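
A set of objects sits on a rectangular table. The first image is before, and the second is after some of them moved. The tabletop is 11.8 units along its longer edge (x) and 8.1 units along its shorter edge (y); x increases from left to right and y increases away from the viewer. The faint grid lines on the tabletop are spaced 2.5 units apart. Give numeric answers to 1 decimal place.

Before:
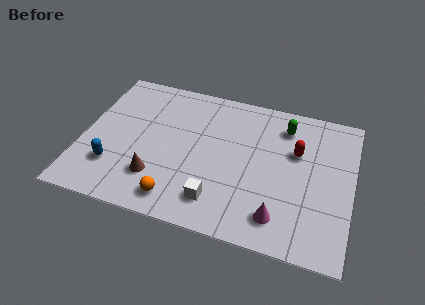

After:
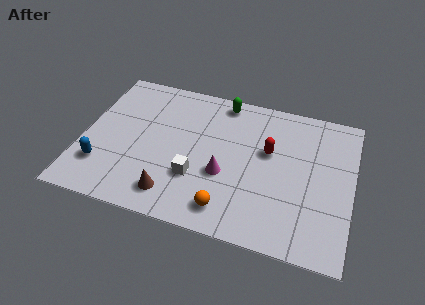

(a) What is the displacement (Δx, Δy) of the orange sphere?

(2.2, 0.1)

From the two frames, the orange sphere sits at roughly (4.4, 1.2) before and (6.6, 1.3) after.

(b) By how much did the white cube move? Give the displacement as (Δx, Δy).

(-1.0, 1.0)

The white cube was at about (6.1, 1.6) and moved to about (5.1, 2.6).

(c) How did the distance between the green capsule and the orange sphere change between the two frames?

-0.9

Before: roughly 6.8 units apart; after: 5.9. That's 0.9 units closer together.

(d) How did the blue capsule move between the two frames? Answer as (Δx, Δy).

(-0.5, -0.1)

The blue capsule started near (1.5, 2.2) and ended near (1.0, 2.1).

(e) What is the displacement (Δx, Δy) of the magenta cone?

(-2.5, 1.6)

The magenta cone was at about (8.8, 1.5) and moved to about (6.3, 3.1).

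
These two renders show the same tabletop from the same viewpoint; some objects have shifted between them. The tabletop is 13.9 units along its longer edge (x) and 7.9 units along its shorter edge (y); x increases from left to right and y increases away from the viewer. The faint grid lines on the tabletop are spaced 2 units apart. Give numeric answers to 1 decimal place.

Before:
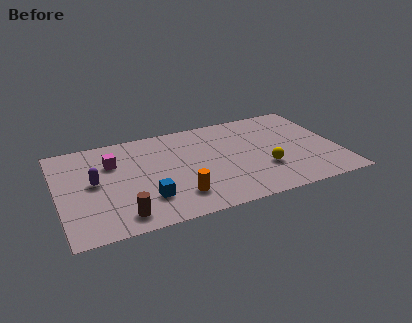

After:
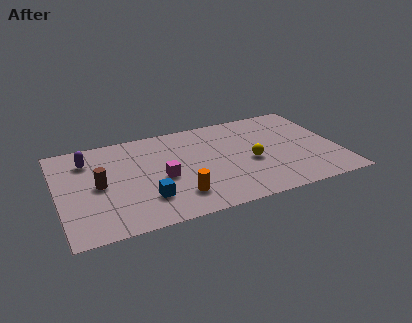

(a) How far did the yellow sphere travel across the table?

1.0

From (10.1, 2.6) to (9.5, 3.4), the yellow sphere covered √(0.6² + 0.8²) ≈ 1.0 units.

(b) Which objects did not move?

the blue cube and the orange cylinder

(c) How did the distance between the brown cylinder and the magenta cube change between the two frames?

-1.2

The distance was about 4.3 in the first image and 3.1 in the second, so they moved 1.2 units closer together.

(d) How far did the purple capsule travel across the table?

1.9

From (1.8, 4.2) to (1.6, 6.1), the purple capsule covered √(0.2² + 1.9²) ≈ 1.9 units.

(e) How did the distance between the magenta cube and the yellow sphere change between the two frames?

-3.5

The distance was about 7.9 in the first image and 4.4 in the second, so they moved 3.5 units closer together.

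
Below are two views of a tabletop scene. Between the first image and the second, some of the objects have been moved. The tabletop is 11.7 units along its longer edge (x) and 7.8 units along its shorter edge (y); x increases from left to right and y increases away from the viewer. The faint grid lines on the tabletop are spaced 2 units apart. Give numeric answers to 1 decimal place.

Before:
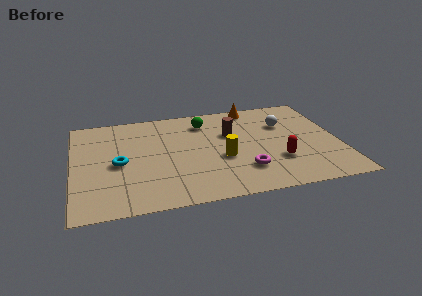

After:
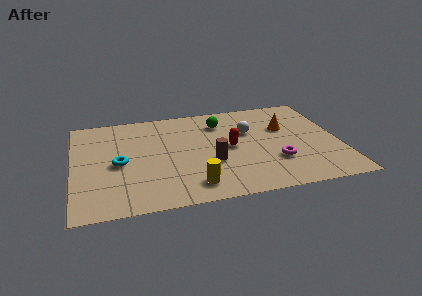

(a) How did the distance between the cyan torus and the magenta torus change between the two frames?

+1.3

The distance was about 5.6 in the first image and 6.9 in the second, so they moved 1.3 units further apart.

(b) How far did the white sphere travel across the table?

1.6

From (9.4, 5.3) to (7.8, 5.0), the white sphere covered √(1.6² + 0.3²) ≈ 1.6 units.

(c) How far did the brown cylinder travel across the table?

2.3

The brown cylinder was near (7.0, 5.0) before and (6.0, 2.9) after, so it travelled √(1.0² + 2.1²) ≈ 2.3 units.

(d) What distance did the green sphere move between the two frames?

0.7

From (5.9, 6.2) to (6.6, 6.0), the green sphere covered √(0.7² + 0.2²) ≈ 0.7 units.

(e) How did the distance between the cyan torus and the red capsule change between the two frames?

-2.1

They were about 7.0 units apart before and 4.9 after — 2.1 units closer together.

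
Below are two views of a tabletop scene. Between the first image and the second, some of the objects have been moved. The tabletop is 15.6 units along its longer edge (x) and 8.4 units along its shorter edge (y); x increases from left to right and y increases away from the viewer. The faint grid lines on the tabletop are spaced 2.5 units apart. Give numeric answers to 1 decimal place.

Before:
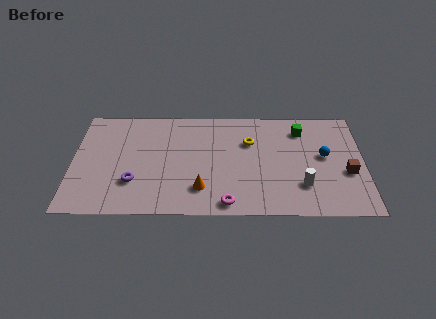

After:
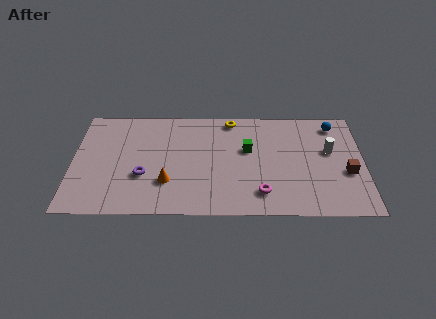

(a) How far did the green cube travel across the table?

3.3

From (12.3, 6.7) to (9.4, 5.1), the green cube covered √(2.9² + 1.6²) ≈ 3.3 units.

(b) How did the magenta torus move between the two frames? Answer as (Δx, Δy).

(1.8, 0.8)

The magenta torus started near (8.3, 0.9) and ended near (10.1, 1.7).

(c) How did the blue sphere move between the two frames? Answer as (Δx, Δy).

(0.6, 2.5)

The blue sphere was at about (13.5, 4.6) and moved to about (14.1, 7.1).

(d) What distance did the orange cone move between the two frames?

1.9

From (6.9, 2.0) to (5.1, 2.5), the orange cone covered √(1.8² + 0.5²) ≈ 1.9 units.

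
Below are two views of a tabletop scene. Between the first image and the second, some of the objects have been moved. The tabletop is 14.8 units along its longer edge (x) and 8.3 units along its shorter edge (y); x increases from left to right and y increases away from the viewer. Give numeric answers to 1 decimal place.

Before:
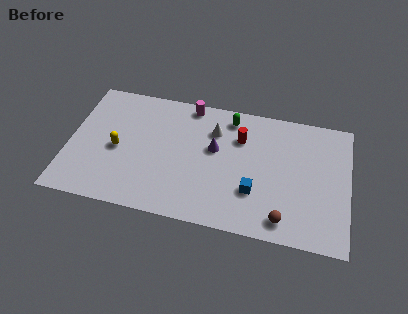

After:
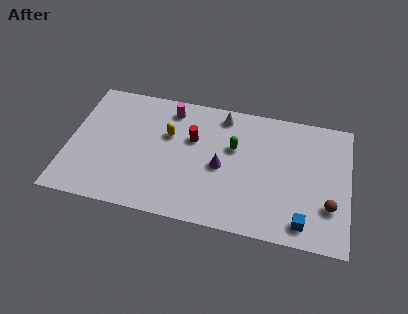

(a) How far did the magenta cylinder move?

1.1

From (6.2, 7.5) to (5.2, 7.0), the magenta cylinder covered √(1.0² + 0.5²) ≈ 1.1 units.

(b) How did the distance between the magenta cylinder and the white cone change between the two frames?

+0.8

They were about 2.0 units apart before and 2.8 after — 0.8 units further apart.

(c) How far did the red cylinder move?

2.6

The red cylinder moved from about (9.0, 5.9) to (6.5, 5.3), a distance of √(2.5² + 0.6²) ≈ 2.6.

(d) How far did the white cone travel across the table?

1.2

From (7.6, 6.1) to (8.0, 7.2), the white cone covered √(0.4² + 1.1²) ≈ 1.2 units.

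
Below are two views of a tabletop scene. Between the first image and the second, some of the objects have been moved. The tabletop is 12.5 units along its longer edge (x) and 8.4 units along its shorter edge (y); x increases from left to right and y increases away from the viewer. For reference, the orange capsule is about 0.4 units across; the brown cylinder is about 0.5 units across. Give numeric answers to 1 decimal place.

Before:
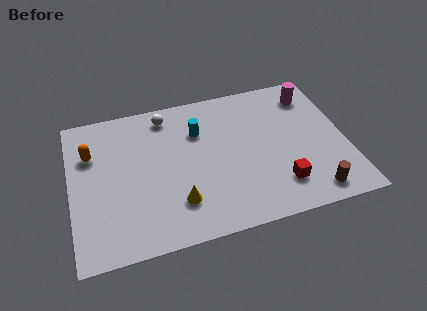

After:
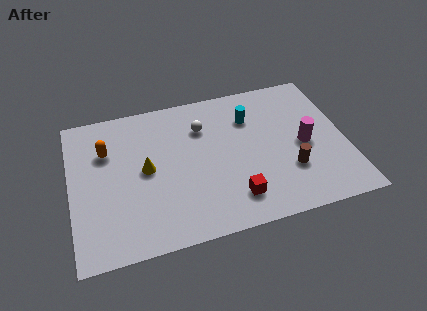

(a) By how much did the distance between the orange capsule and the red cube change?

-2.3

They were about 9.2 units apart before and 6.9 after — 2.3 units closer together.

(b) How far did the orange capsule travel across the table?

0.7

The orange capsule was near (1.0, 5.8) before and (1.7, 5.8) after, so it travelled √(0.7² + 0.0²) ≈ 0.7 units.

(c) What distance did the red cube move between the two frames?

2.1

From (9.3, 1.9) to (7.2, 1.7), the red cube covered √(2.1² + 0.2²) ≈ 2.1 units.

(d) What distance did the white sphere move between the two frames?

1.9

The white sphere moved from about (4.5, 7.2) to (6.1, 6.1), a distance of √(1.6² + 1.1²) ≈ 1.9.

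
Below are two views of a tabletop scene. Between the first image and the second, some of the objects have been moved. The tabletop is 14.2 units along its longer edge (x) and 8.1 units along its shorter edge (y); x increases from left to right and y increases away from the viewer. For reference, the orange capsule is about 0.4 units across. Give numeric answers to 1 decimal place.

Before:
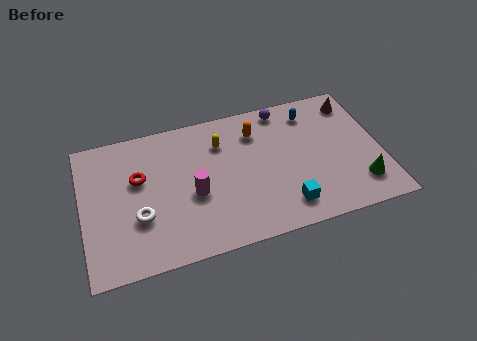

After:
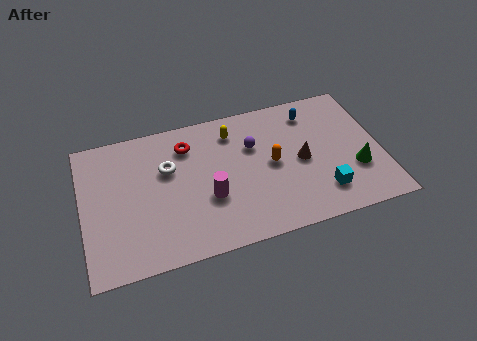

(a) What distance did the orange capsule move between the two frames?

2.2

From (8.4, 6.2) to (9.0, 4.1), the orange capsule covered √(0.6² + 2.1²) ≈ 2.2 units.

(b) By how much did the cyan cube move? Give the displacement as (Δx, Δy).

(1.8, 0.3)

From the two frames, the cyan cube sits at roughly (9.4, 1.5) before and (11.2, 1.8) after.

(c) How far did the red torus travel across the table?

2.7

The red torus moved from about (2.7, 5.0) to (5.1, 6.3), a distance of √(2.4² + 1.3²) ≈ 2.7.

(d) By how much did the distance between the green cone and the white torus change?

-1.3

They were about 10.4 units apart before and 9.1 after — 1.3 units closer together.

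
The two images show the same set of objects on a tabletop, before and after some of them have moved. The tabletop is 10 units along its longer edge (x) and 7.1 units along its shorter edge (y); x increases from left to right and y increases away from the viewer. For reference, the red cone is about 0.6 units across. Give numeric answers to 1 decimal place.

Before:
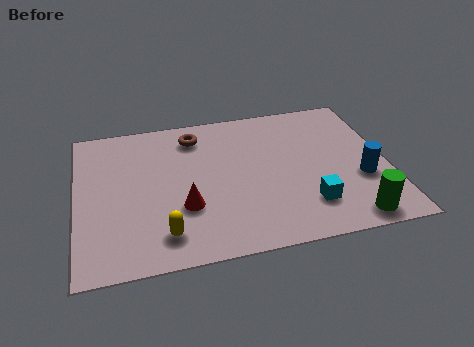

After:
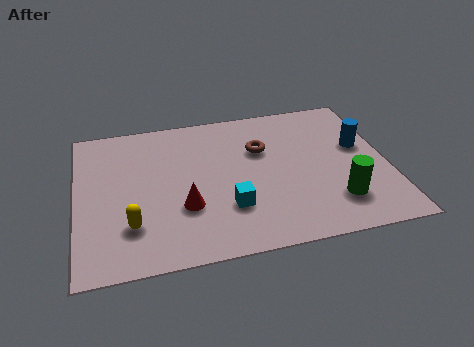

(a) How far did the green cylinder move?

1.0

The green cylinder moved from about (8.6, 0.8) to (8.2, 1.7), a distance of √(0.4² + 0.9²) ≈ 1.0.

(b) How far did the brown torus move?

2.4

The brown torus was near (3.9, 5.8) before and (6.0, 4.7) after, so it travelled √(2.1² + 1.1²) ≈ 2.4 units.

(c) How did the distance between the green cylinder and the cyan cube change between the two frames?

+1.8

The distance was about 1.6 in the first image and 3.4 in the second, so they moved 1.8 units further apart.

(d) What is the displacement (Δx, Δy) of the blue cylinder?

(0.1, 1.6)

From the two frames, the blue cylinder sits at roughly (9.1, 2.6) before and (9.2, 4.2) after.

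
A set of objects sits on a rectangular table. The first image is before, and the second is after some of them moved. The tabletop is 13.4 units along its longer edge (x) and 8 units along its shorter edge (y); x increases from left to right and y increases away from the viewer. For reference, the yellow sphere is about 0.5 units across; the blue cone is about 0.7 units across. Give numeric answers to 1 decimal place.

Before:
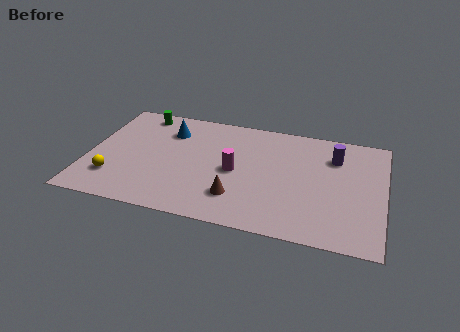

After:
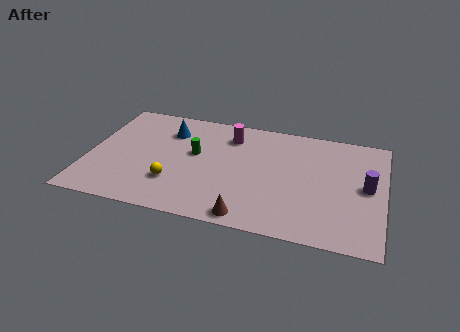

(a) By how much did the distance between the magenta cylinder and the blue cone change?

-1.1

The distance was about 3.9 in the first image and 2.8 in the second, so they moved 1.1 units closer together.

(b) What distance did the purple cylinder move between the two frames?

2.3

The purple cylinder moved from about (11.1, 5.9) to (12.6, 4.1), a distance of √(1.5² + 1.8²) ≈ 2.3.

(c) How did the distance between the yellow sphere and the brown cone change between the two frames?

-1.8

Before: roughly 5.6 units apart; after: 3.8. That's 1.8 units closer together.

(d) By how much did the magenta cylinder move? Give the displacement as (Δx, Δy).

(-0.4, 2.5)

The magenta cylinder was at about (6.7, 3.8) and moved to about (6.3, 6.3).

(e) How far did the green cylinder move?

3.6

From (2.1, 7.0) to (4.8, 4.6), the green cylinder covered √(2.7² + 2.4²) ≈ 3.6 units.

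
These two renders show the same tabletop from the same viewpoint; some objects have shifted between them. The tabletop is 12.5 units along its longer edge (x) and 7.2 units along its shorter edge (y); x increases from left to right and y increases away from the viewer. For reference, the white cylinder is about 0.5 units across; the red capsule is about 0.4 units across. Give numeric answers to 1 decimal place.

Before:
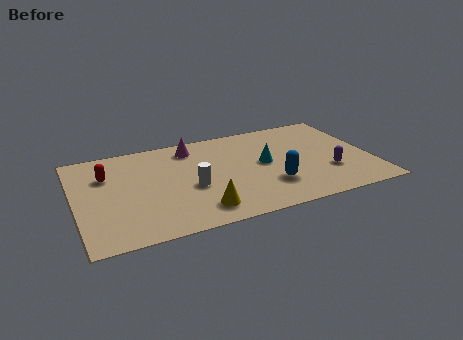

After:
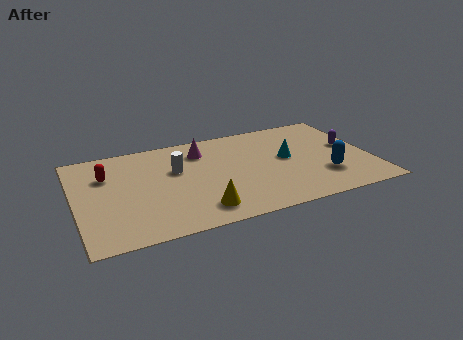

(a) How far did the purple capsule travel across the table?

2.0

From (10.6, 2.3) to (11.7, 4.0), the purple capsule covered √(1.1² + 1.7²) ≈ 2.0 units.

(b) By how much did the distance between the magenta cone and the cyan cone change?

+0.3

The distance was about 3.6 in the first image and 3.9 in the second, so they moved 0.3 units further apart.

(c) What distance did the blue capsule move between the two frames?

2.3

From (8.1, 2.1) to (10.4, 2.1), the blue capsule covered √(2.3² + 0.0²) ≈ 2.3 units.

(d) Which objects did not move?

the yellow cone and the red capsule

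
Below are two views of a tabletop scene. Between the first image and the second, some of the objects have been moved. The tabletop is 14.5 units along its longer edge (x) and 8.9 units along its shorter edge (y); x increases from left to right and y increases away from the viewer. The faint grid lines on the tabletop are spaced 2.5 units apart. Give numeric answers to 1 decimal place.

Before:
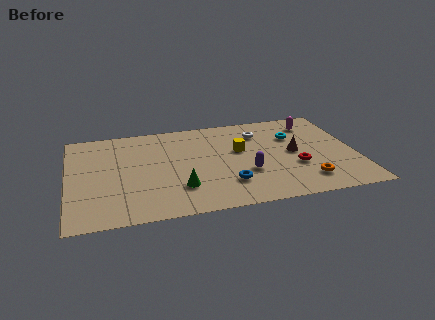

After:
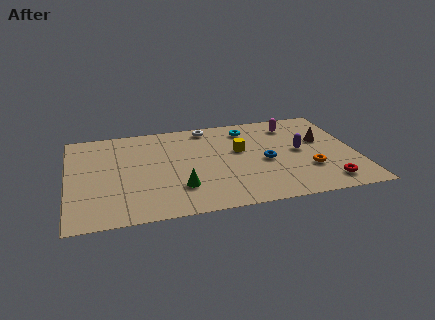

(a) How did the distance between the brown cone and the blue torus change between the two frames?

-0.8

They were about 4.1 units apart before and 3.3 after — 0.8 units closer together.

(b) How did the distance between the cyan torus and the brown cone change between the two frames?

+2.6

Before: roughly 1.6 units apart; after: 4.2. That's 2.6 units further apart.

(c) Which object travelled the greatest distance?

the purple capsule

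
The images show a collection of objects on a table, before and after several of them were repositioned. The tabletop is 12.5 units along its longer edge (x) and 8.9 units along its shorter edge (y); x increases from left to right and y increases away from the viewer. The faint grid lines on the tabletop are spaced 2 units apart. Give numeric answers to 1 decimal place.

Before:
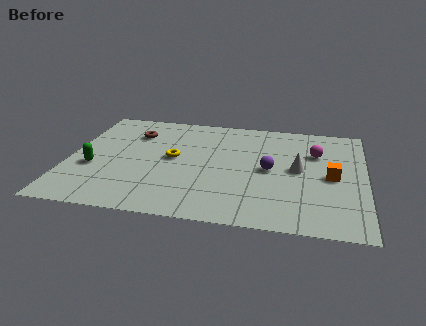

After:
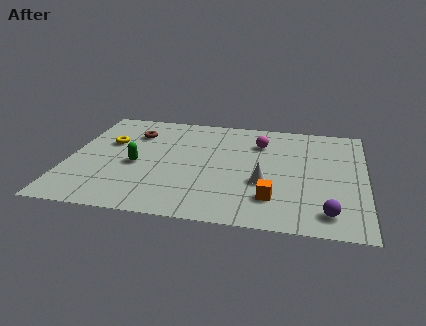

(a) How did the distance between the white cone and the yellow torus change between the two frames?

+1.8

The distance was about 5.3 in the first image and 7.1 in the second, so they moved 1.8 units further apart.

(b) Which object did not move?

the brown torus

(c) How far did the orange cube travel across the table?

3.2

The orange cube moved from about (11.1, 4.2) to (8.7, 2.1), a distance of √(2.4² + 2.1²) ≈ 3.2.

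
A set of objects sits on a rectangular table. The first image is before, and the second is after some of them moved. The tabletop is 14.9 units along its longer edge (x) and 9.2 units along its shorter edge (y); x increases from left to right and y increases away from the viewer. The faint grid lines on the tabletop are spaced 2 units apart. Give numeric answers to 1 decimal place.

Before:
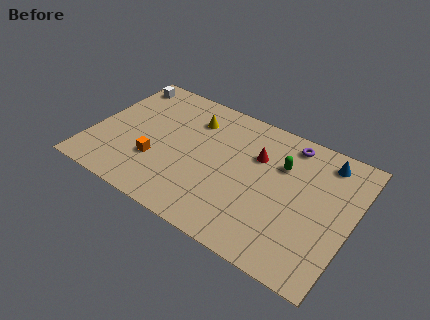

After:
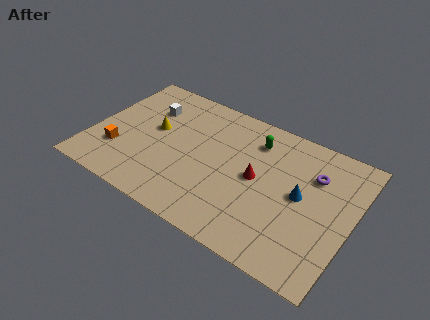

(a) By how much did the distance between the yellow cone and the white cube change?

-3.0

They were about 4.5 units apart before and 1.5 after — 3.0 units closer together.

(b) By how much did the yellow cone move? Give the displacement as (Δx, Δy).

(-2.0, -1.8)

The yellow cone started near (5.4, 7.0) and ended near (3.4, 5.2).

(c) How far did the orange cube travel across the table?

2.2

From (3.9, 3.0) to (1.7, 2.7), the orange cube covered √(2.2² + 0.3²) ≈ 2.2 units.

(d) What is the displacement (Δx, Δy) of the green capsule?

(-1.7, 0.9)

From the two frames, the green capsule sits at roughly (10.7, 6.3) before and (9.0, 7.2) after.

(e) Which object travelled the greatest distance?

the blue cone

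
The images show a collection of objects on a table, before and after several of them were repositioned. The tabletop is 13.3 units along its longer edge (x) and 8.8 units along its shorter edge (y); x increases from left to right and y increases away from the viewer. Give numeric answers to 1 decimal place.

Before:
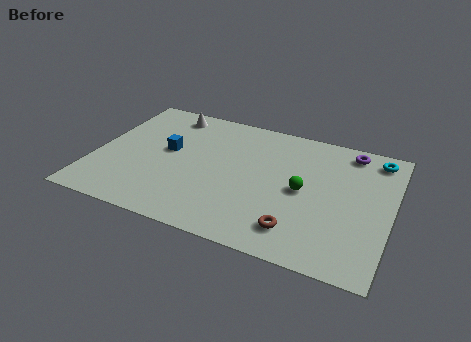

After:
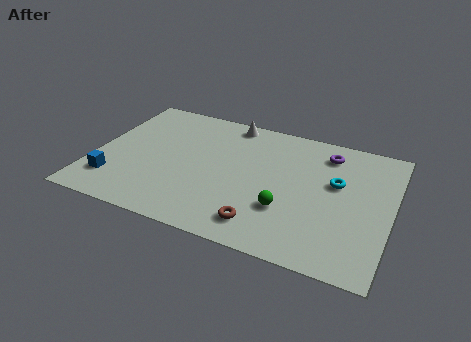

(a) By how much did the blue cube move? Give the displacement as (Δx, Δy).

(-2.1, -2.9)

From the two frames, the blue cube sits at roughly (3.2, 4.9) before and (1.1, 2.0) after.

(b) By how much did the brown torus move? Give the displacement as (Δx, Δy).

(-1.5, -0.2)

From the two frames, the brown torus sits at roughly (9.4, 1.7) before and (7.9, 1.5) after.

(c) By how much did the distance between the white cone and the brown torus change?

-2.0

The distance was about 8.8 in the first image and 6.8 in the second, so they moved 2.0 units closer together.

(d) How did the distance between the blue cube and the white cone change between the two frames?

+4.8

The distance was about 2.7 in the first image and 7.5 in the second, so they moved 4.8 units further apart.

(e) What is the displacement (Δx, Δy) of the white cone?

(2.8, 0.3)

The white cone started near (2.9, 7.6) and ended near (5.7, 7.9).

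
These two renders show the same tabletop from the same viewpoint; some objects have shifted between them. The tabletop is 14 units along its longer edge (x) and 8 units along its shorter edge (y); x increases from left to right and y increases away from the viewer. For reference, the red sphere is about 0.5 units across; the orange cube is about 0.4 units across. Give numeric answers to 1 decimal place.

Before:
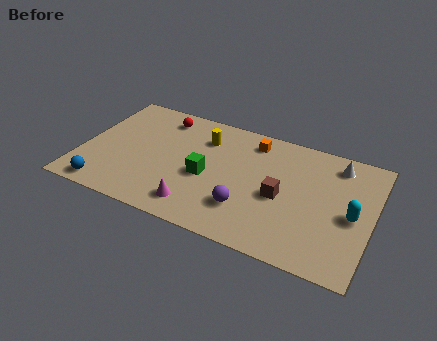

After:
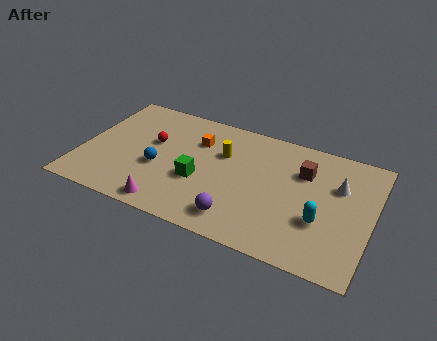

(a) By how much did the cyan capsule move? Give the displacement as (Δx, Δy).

(-1.4, -0.9)

The cyan capsule started near (13.1, 3.7) and ended near (11.7, 2.8).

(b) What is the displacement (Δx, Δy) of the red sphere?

(-0.2, -1.9)

From the two frames, the red sphere sits at roughly (3.5, 6.7) before and (3.3, 4.8) after.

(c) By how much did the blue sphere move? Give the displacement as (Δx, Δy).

(2.3, 2.3)

The blue sphere started near (1.5, 0.9) and ended near (3.8, 3.2).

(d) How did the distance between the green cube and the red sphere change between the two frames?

-1.1

Before: roughly 4.1 units apart; after: 3.0. That's 1.1 units closer together.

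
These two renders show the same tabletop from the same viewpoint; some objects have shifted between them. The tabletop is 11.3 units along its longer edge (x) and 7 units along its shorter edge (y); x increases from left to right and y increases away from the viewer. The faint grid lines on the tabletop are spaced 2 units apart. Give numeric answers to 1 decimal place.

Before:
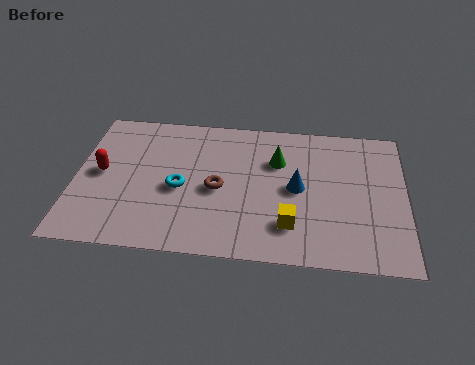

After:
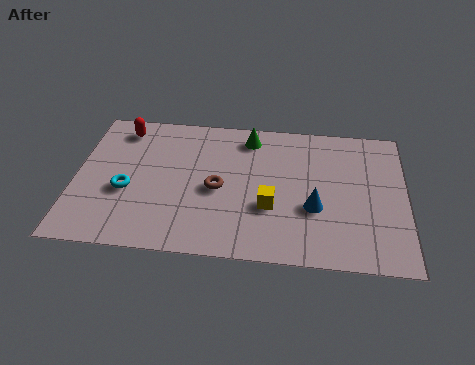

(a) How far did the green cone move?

1.5

From (6.9, 4.8) to (5.9, 5.9), the green cone covered √(1.0² + 1.1²) ≈ 1.5 units.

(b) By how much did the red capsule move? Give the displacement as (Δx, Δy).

(0.6, 2.3)

The red capsule was at about (0.9, 3.6) and moved to about (1.5, 5.9).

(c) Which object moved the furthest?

the red capsule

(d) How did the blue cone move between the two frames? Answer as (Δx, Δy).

(0.6, -0.9)

The blue cone was at about (7.6, 3.5) and moved to about (8.2, 2.6).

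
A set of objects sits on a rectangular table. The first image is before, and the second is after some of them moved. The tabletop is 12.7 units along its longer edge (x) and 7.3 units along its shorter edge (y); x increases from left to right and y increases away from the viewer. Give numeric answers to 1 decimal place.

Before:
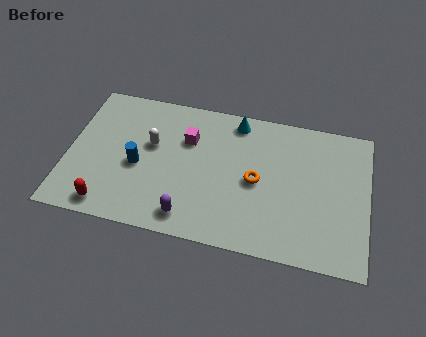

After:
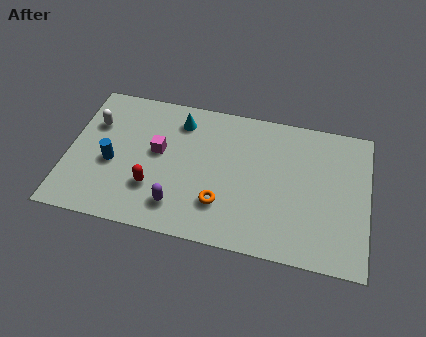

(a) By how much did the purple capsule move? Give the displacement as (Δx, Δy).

(-0.5, 0.4)

The purple capsule was at about (5.3, 1.1) and moved to about (4.8, 1.5).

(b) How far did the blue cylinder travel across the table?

1.1

From (3.0, 3.2) to (1.9, 3.1), the blue cylinder covered √(1.1² + 0.1²) ≈ 1.1 units.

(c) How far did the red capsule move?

2.2

From (1.9, 0.9) to (3.7, 2.2), the red capsule covered √(1.8² + 1.3²) ≈ 2.2 units.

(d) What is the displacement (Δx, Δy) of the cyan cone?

(-2.4, -0.5)

From the two frames, the cyan cone sits at roughly (7.0, 6.4) before and (4.6, 5.9) after.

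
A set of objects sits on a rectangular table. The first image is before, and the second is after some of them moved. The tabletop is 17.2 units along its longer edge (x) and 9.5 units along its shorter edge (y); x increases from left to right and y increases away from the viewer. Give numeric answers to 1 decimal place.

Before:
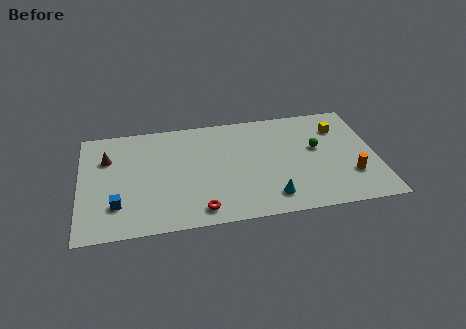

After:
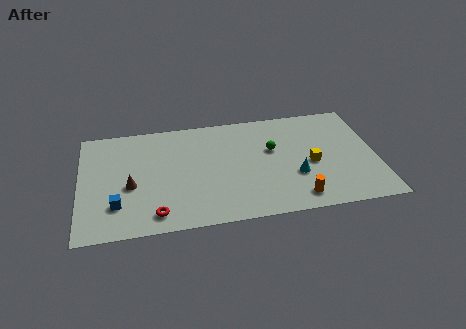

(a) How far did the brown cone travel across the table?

2.9

From (1.6, 6.6) to (2.9, 4.0), the brown cone covered √(1.3² + 2.6²) ≈ 2.9 units.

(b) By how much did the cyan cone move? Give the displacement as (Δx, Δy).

(1.5, 1.6)

The cyan cone was at about (10.9, 1.7) and moved to about (12.4, 3.3).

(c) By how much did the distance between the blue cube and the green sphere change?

-2.4

Before: roughly 12.1 units apart; after: 9.7. That's 2.4 units closer together.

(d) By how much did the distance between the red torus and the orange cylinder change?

-0.8

They were about 8.9 units apart before and 8.1 after — 0.8 units closer together.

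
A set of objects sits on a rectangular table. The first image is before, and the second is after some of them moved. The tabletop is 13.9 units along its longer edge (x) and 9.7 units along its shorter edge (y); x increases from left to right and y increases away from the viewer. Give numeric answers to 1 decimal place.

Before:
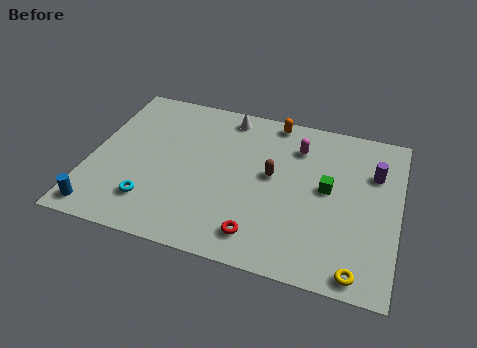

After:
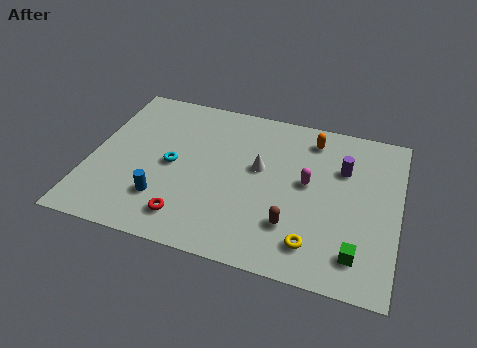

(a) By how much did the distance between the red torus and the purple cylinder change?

+1.2

The distance was about 7.0 in the first image and 8.2 in the second, so they moved 1.2 units further apart.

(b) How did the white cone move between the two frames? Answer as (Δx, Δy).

(1.7, -2.9)

From the two frames, the white cone sits at roughly (5.9, 8.5) before and (7.6, 5.6) after.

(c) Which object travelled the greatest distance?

the green cube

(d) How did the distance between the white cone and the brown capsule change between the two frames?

-0.5

The distance was about 3.9 in the first image and 3.4 in the second, so they moved 0.5 units closer together.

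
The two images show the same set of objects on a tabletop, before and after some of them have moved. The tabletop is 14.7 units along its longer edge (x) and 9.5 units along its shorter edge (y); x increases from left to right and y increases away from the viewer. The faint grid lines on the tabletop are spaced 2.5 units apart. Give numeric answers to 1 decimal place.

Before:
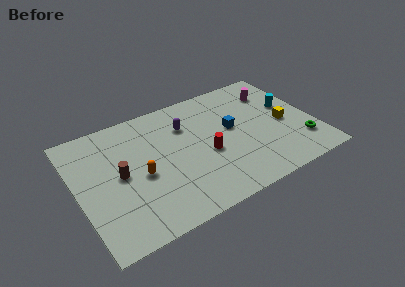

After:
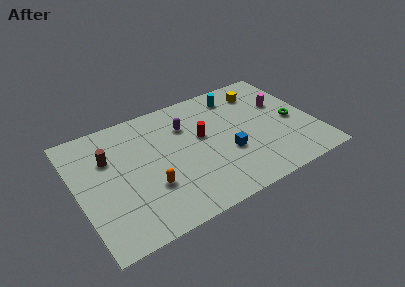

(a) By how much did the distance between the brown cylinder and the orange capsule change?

+2.6

The distance was about 1.3 in the first image and 3.9 in the second, so they moved 2.6 units further apart.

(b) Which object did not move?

the purple capsule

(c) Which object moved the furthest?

the cyan cylinder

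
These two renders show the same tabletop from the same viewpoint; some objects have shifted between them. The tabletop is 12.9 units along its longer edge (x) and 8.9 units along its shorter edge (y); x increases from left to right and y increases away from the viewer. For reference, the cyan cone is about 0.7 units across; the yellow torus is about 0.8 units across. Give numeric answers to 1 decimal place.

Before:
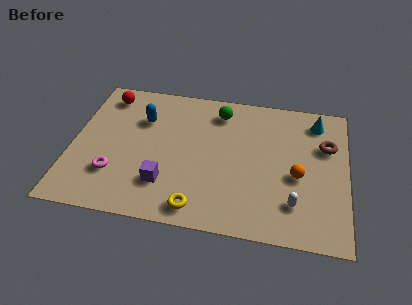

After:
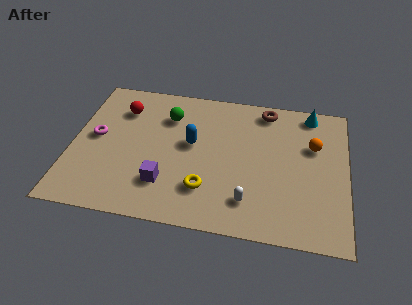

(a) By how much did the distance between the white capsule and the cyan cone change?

+1.2

Before: roughly 5.4 units apart; after: 6.6. That's 1.2 units further apart.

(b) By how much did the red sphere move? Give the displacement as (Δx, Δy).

(0.8, -0.8)

From the two frames, the red sphere sits at roughly (1.4, 7.5) before and (2.2, 6.7) after.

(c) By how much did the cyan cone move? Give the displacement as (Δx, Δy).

(-0.3, 0.5)

The cyan cone started near (11.4, 7.4) and ended near (11.1, 7.9).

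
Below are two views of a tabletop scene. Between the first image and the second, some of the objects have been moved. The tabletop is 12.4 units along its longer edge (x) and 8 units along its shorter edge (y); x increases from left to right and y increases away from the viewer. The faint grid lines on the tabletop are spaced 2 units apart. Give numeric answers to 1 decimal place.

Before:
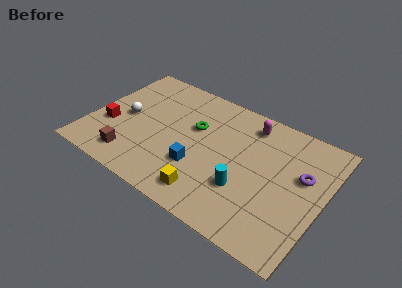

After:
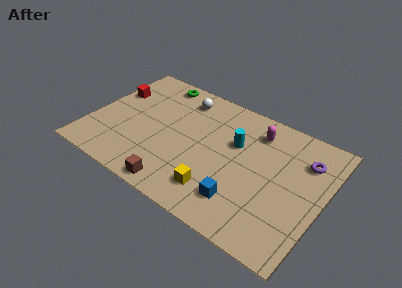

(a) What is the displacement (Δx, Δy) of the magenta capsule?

(0.4, -0.3)

The magenta capsule was at about (8.1, 6.7) and moved to about (8.5, 6.4).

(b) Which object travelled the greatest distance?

the white sphere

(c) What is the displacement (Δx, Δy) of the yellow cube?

(0.4, 0.4)

From the two frames, the yellow cube sits at roughly (6.8, 1.3) before and (7.2, 1.7) after.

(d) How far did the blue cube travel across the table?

2.6

The blue cube was near (6.0, 2.6) before and (8.5, 1.8) after, so it travelled √(2.5² + 0.8²) ≈ 2.6 units.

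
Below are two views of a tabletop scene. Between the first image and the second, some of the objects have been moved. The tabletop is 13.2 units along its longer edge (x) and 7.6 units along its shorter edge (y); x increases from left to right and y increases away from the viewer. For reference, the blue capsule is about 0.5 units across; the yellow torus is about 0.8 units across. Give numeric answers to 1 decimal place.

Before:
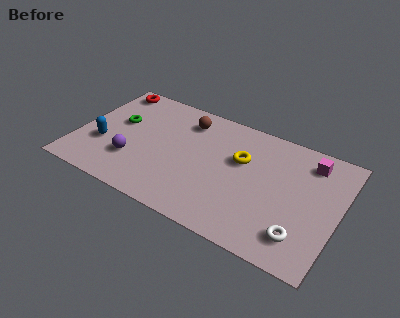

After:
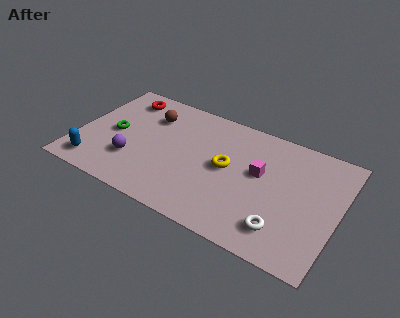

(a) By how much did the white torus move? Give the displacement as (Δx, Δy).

(-0.9, 0.0)

From the two frames, the white torus sits at roughly (11.6, 1.6) before and (10.7, 1.6) after.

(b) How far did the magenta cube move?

2.9

From (11.5, 6.2) to (9.2, 4.4), the magenta cube covered √(2.3² + 1.8²) ≈ 2.9 units.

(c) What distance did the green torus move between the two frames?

0.8

From (1.9, 4.5) to (1.8, 3.7), the green torus covered √(0.1² + 0.8²) ≈ 0.8 units.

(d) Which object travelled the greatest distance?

the magenta cube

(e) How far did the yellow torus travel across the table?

1.0

The yellow torus was near (8.2, 4.8) before and (7.6, 4.0) after, so it travelled √(0.6² + 0.8²) ≈ 1.0 units.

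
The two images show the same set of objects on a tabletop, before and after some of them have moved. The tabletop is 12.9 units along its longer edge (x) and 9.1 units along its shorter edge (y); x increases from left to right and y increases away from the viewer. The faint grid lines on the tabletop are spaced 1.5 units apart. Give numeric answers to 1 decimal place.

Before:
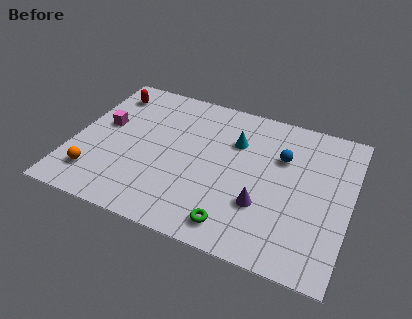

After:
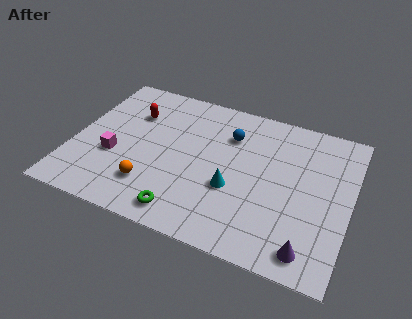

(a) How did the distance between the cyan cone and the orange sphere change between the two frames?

-3.6

Before: roughly 7.5 units apart; after: 3.9. That's 3.6 units closer together.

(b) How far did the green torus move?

2.3

From (7.9, 1.3) to (5.6, 1.2), the green torus covered √(2.3² + 0.1²) ≈ 2.3 units.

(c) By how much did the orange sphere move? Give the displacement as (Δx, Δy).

(2.6, 0.3)

The orange sphere started near (1.3, 1.9) and ended near (3.9, 2.2).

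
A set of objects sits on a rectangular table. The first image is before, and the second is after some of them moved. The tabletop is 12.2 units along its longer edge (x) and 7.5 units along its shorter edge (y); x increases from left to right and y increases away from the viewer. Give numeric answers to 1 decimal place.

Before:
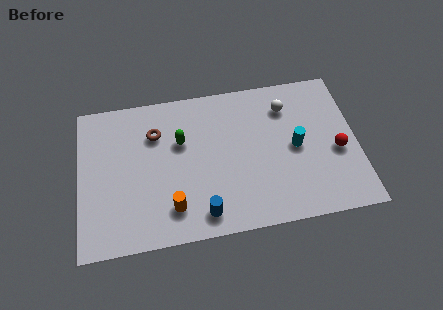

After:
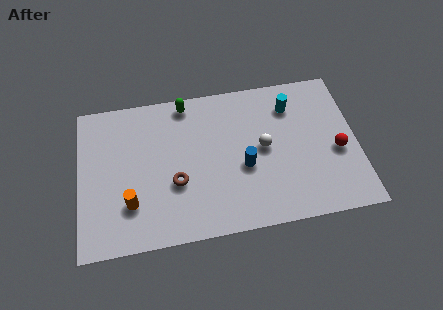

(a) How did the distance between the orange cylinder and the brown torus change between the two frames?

-1.7

The distance was about 3.8 in the first image and 2.1 in the second, so they moved 1.7 units closer together.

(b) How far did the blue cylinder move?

2.8

From (5.3, 1.1) to (7.2, 3.1), the blue cylinder covered √(1.9² + 2.0²) ≈ 2.8 units.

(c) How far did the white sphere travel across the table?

2.2

The white sphere moved from about (9.2, 5.8) to (8.1, 3.9), a distance of √(1.1² + 1.9²) ≈ 2.2.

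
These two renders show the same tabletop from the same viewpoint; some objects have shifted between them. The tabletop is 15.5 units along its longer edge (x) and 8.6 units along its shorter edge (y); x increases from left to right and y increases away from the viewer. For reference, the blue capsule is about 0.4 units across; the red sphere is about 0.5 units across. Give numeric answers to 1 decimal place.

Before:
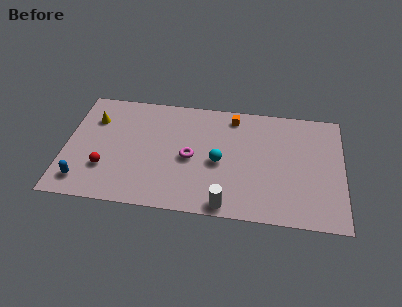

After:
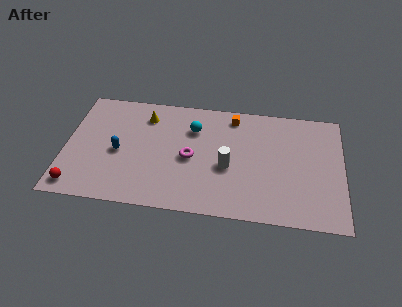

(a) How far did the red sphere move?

2.1

From (2.3, 2.6) to (0.8, 1.1), the red sphere covered √(1.5² + 1.5²) ≈ 2.1 units.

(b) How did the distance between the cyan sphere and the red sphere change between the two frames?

+1.7

Before: roughly 6.4 units apart; after: 8.1. That's 1.7 units further apart.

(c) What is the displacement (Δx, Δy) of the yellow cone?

(2.9, 0.6)

The yellow cone started near (1.5, 6.2) and ended near (4.4, 6.8).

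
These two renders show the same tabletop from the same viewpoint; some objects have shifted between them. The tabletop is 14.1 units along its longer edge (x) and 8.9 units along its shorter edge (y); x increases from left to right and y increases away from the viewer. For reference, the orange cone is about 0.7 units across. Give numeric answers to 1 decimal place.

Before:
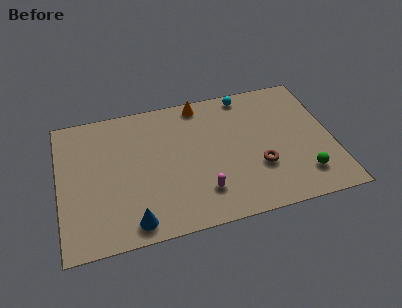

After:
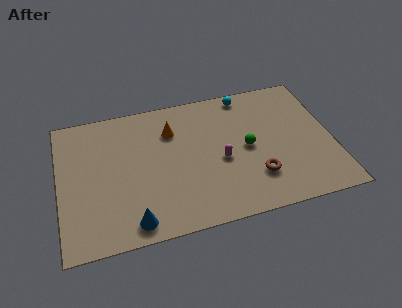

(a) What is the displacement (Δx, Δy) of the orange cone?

(-1.6, -1.5)

The orange cone was at about (7.5, 8.0) and moved to about (5.9, 6.5).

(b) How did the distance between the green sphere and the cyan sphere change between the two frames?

-3.0

The distance was about 6.6 in the first image and 3.6 in the second, so they moved 3.0 units closer together.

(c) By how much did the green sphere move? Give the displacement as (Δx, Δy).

(-2.7, 2.5)

From the two frames, the green sphere sits at roughly (12.4, 1.9) before and (9.7, 4.4) after.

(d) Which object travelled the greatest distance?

the green sphere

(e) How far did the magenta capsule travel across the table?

2.1

The magenta capsule moved from about (7.2, 2.1) to (8.3, 3.9), a distance of √(1.1² + 1.8²) ≈ 2.1.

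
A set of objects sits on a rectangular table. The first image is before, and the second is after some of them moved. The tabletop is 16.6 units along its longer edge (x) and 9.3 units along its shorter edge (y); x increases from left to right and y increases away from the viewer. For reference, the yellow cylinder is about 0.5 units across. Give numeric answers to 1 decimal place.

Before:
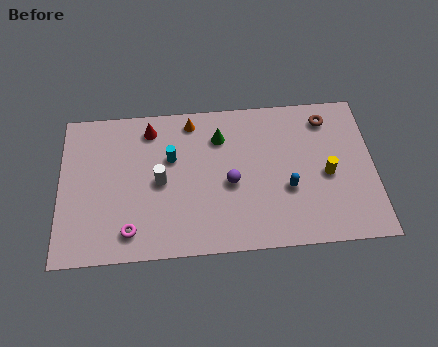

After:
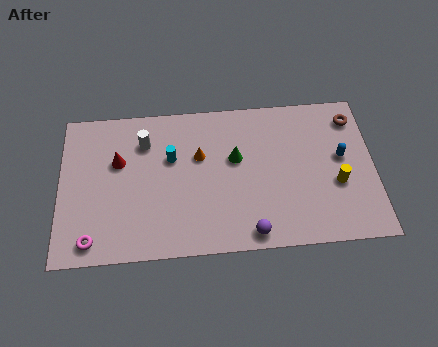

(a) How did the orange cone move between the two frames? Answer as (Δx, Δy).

(0.4, -2.2)

The orange cone started near (7.0, 8.1) and ended near (7.4, 5.9).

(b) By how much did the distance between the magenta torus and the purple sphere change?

+2.4

Before: roughly 5.9 units apart; after: 8.3. That's 2.4 units further apart.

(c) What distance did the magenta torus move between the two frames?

2.0

The magenta torus moved from about (3.7, 1.6) to (1.7, 1.2), a distance of √(2.0² + 0.4²) ≈ 2.0.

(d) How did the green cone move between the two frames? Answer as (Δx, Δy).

(0.8, -1.4)

From the two frames, the green cone sits at roughly (8.5, 7.0) before and (9.3, 5.6) after.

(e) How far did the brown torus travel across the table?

1.4

The brown torus moved from about (14.2, 7.7) to (15.6, 7.6), a distance of √(1.4² + 0.1²) ≈ 1.4.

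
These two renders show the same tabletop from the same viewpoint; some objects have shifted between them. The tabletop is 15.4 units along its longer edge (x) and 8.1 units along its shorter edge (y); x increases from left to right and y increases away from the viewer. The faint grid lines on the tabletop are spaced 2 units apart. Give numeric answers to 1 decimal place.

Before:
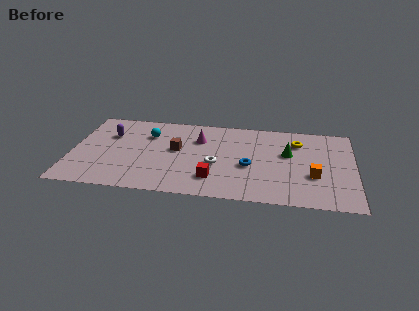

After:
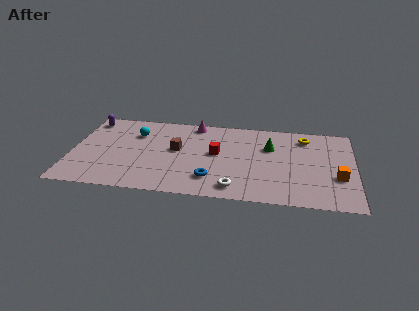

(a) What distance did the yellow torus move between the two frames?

0.6

The yellow torus was near (12.3, 6.1) before and (12.7, 6.6) after, so it travelled √(0.4² + 0.5²) ≈ 0.6 units.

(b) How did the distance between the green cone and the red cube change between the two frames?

-1.9

They were about 5.0 units apart before and 3.1 after — 1.9 units closer together.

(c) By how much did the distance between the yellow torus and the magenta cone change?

+0.7

Before: roughly 5.4 units apart; after: 6.1. That's 0.7 units further apart.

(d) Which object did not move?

the brown cube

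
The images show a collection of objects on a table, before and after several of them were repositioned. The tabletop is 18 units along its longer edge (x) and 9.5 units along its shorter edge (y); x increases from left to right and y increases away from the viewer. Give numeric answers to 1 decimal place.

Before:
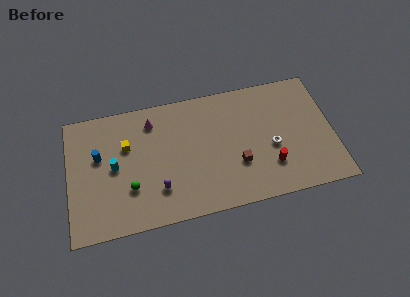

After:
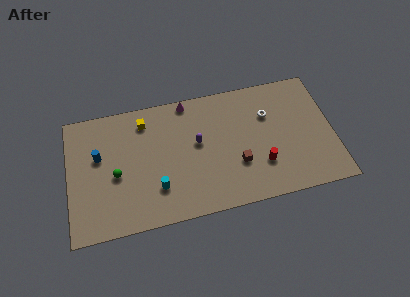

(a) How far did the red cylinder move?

0.6

From (13.6, 2.6) to (13.0, 2.8), the red cylinder covered √(0.6² + 0.2²) ≈ 0.6 units.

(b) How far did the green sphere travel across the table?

1.5

From (4.1, 3.0) to (3.2, 4.2), the green sphere covered √(0.9² + 1.2²) ≈ 1.5 units.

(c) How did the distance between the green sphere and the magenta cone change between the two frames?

+1.8

Before: roughly 5.0 units apart; after: 6.8. That's 1.8 units further apart.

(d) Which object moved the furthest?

the purple capsule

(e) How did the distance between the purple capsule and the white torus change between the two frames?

-2.9

The distance was about 7.9 in the first image and 5.0 in the second, so they moved 2.9 units closer together.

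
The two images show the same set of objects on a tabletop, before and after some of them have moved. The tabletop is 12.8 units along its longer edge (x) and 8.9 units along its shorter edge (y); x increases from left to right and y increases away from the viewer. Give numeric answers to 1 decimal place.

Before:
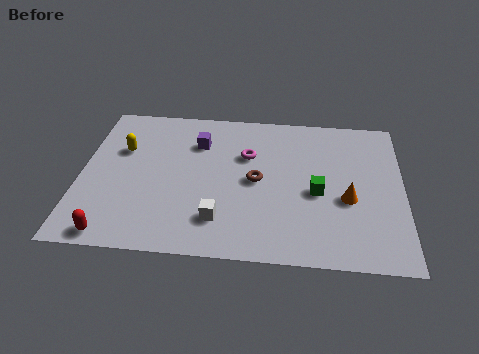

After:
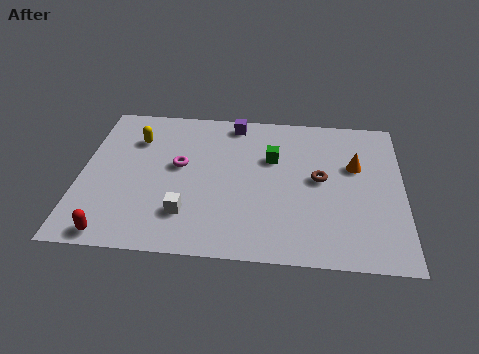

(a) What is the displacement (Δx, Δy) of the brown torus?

(2.5, 0.3)

The brown torus started near (7.0, 4.4) and ended near (9.5, 4.7).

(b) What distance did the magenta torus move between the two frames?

2.8

The magenta torus moved from about (6.6, 5.9) to (3.9, 5.0), a distance of √(2.7² + 0.9²) ≈ 2.8.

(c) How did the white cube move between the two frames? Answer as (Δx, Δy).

(-1.3, 0.2)

The white cube was at about (5.6, 2.0) and moved to about (4.3, 2.2).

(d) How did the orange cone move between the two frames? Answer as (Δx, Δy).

(0.3, 2.0)

The orange cone was at about (10.6, 3.6) and moved to about (10.9, 5.6).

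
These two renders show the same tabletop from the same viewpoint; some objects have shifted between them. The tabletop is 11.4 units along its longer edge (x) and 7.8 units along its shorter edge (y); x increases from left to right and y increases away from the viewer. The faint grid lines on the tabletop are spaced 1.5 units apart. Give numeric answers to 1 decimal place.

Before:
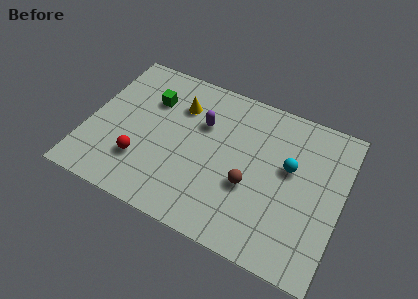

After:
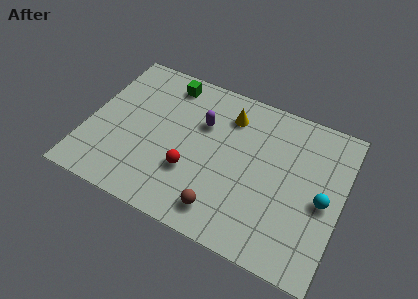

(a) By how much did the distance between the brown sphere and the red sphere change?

-2.8

Before: roughly 4.9 units apart; after: 2.1. That's 2.8 units closer together.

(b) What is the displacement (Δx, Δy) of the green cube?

(0.6, 1.2)

From the two frames, the green cube sits at roughly (2.6, 5.5) before and (3.2, 6.7) after.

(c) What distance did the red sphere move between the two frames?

2.2

The red sphere was near (2.6, 2.2) before and (4.8, 2.6) after, so it travelled √(2.2² + 0.4²) ≈ 2.2 units.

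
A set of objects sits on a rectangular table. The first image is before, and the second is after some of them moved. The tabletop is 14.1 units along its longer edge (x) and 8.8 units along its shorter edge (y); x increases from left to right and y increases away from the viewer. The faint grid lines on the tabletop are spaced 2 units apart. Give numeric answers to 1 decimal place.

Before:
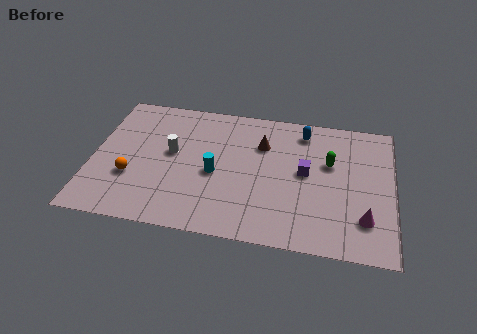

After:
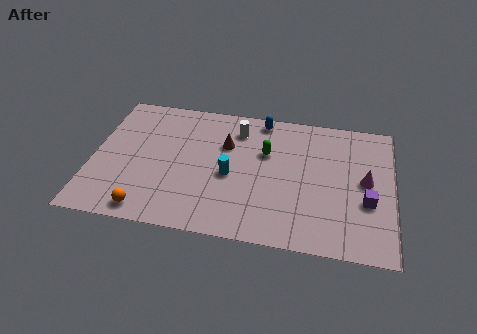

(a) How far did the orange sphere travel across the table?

2.2

From (1.9, 3.0) to (2.8, 1.0), the orange sphere covered √(0.9² + 2.0²) ≈ 2.2 units.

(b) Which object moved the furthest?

the white cylinder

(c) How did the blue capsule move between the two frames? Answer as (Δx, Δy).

(-2.0, 0.5)

The blue capsule started near (9.8, 7.4) and ended near (7.8, 7.9).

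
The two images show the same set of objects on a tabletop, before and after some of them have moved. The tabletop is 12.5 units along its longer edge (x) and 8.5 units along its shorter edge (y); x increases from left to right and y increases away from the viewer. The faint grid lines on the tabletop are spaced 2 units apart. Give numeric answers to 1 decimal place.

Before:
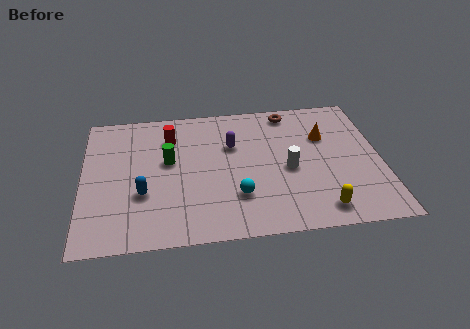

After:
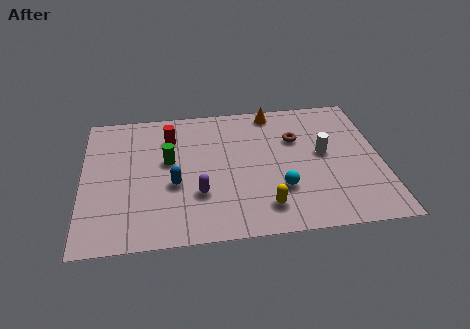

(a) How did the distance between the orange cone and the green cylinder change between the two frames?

-1.4

They were about 6.6 units apart before and 5.2 after — 1.4 units closer together.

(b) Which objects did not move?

the red cylinder and the green cylinder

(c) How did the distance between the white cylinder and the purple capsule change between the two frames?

+2.7

The distance was about 2.9 in the first image and 5.6 in the second, so they moved 2.7 units further apart.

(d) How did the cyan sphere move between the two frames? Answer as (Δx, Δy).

(1.8, 0.2)

From the two frames, the cyan sphere sits at roughly (6.4, 2.4) before and (8.2, 2.6) after.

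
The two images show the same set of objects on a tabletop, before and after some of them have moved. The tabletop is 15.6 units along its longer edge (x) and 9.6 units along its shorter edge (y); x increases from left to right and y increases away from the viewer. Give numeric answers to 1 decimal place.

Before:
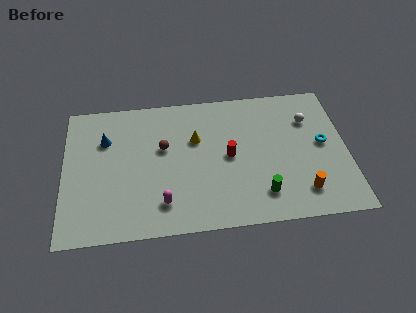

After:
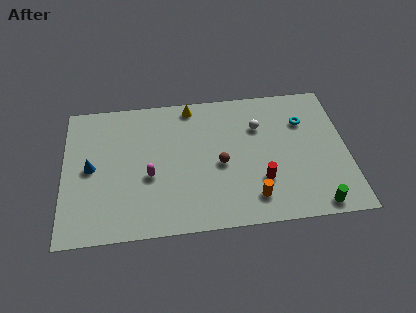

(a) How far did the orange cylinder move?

2.7

The orange cylinder moved from about (13.0, 1.9) to (10.3, 1.8), a distance of √(2.7² + 0.1²) ≈ 2.7.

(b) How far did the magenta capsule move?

2.0

The magenta capsule was near (5.4, 2.0) before and (4.7, 3.9) after, so it travelled √(0.7² + 1.9²) ≈ 2.0 units.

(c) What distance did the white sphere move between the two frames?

2.8

From (13.6, 6.9) to (10.8, 6.7), the white sphere covered √(2.8² + 0.2²) ≈ 2.8 units.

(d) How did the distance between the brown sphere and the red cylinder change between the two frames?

-1.1

They were about 3.7 units apart before and 2.6 after — 1.1 units closer together.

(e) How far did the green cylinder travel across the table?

3.1

The green cylinder was near (10.8, 2.0) before and (13.7, 0.9) after, so it travelled √(2.9² + 1.1²) ≈ 3.1 units.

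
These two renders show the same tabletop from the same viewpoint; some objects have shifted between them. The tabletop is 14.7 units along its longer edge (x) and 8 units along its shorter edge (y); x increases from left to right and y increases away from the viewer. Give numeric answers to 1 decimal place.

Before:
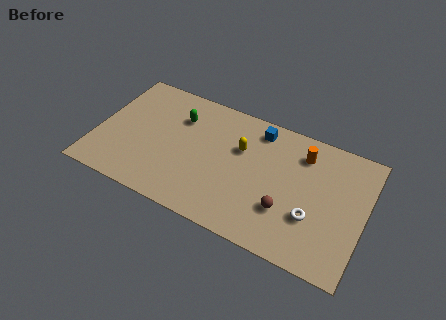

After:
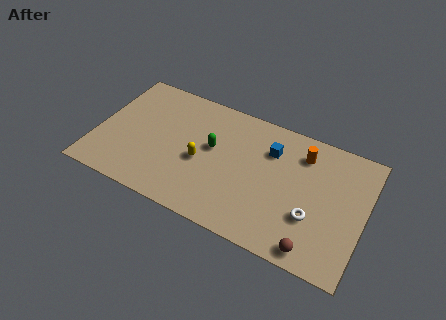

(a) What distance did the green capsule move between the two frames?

2.3

The green capsule was near (4.3, 5.8) before and (6.3, 4.6) after, so it travelled √(2.0² + 1.2²) ≈ 2.3 units.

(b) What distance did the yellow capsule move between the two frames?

2.6

The yellow capsule was near (7.8, 5.2) before and (5.8, 3.5) after, so it travelled √(2.0² + 1.7²) ≈ 2.6 units.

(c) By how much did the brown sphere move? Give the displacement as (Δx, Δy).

(1.7, -1.6)

From the two frames, the brown sphere sits at roughly (10.6, 2.5) before and (12.3, 0.9) after.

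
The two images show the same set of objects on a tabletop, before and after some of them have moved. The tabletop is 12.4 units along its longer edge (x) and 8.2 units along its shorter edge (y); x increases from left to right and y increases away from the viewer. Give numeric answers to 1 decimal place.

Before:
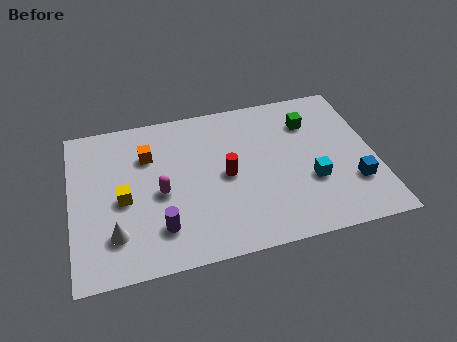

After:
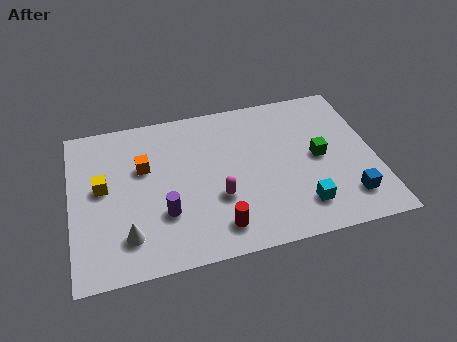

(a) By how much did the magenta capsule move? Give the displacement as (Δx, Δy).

(2.3, -0.8)

From the two frames, the magenta capsule sits at roughly (3.6, 3.7) before and (5.9, 2.9) after.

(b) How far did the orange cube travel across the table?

0.6

The orange cube was near (3.2, 5.8) before and (3.0, 5.2) after, so it travelled √(0.2² + 0.6²) ≈ 0.6 units.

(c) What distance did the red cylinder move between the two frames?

2.6

From (6.3, 4.0) to (5.8, 1.4), the red cylinder covered √(0.5² + 2.6²) ≈ 2.6 units.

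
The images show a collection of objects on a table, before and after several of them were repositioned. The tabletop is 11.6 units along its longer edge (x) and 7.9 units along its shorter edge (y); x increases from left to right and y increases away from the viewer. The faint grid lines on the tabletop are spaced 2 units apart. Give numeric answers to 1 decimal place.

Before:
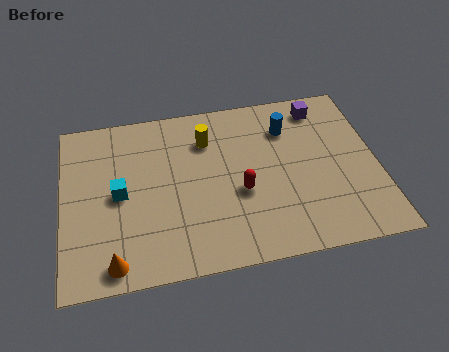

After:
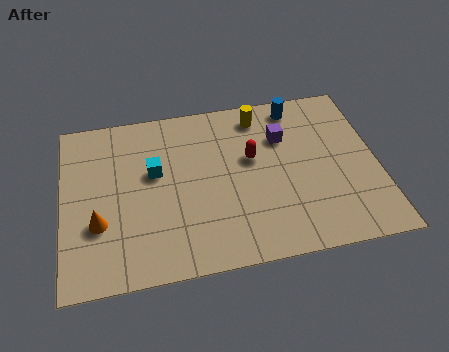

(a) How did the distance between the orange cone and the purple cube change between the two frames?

-2.4

The distance was about 9.8 in the first image and 7.4 in the second, so they moved 2.4 units closer together.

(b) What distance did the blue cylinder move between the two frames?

1.1

The blue cylinder moved from about (8.4, 5.9) to (8.8, 6.9), a distance of √(0.4² + 1.0²) ≈ 1.1.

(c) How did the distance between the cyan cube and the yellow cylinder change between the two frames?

+0.6

Before: roughly 3.9 units apart; after: 4.5. That's 0.6 units further apart.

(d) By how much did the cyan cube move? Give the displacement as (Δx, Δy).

(1.3, 0.8)

The cyan cube started near (2.1, 3.9) and ended near (3.4, 4.7).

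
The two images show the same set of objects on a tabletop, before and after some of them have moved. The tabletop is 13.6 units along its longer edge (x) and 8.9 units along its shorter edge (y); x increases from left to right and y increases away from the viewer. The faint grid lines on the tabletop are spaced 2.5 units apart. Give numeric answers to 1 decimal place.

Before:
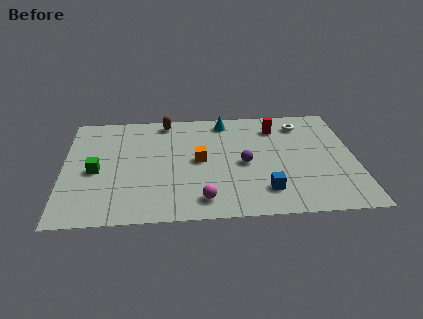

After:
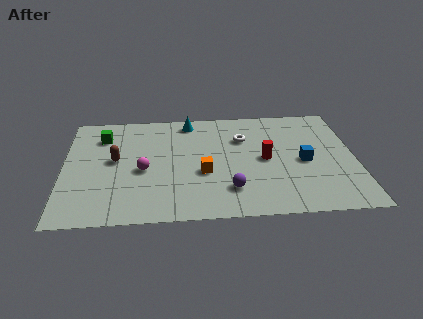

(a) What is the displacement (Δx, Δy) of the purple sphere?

(-0.7, -2.0)

The purple sphere started near (8.4, 4.1) and ended near (7.7, 2.1).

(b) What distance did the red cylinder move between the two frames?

2.7

The red cylinder was near (10.0, 7.0) before and (9.4, 4.4) after, so it travelled √(0.6² + 2.6²) ≈ 2.7 units.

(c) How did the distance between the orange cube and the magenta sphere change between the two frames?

-0.3

They were about 3.1 units apart before and 2.8 after — 0.3 units closer together.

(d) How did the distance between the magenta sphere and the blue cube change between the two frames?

+4.6

Before: roughly 2.9 units apart; after: 7.5. That's 4.6 units further apart.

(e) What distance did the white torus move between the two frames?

3.0

The white torus moved from about (11.2, 7.2) to (8.4, 6.2), a distance of √(2.8² + 1.0²) ≈ 3.0.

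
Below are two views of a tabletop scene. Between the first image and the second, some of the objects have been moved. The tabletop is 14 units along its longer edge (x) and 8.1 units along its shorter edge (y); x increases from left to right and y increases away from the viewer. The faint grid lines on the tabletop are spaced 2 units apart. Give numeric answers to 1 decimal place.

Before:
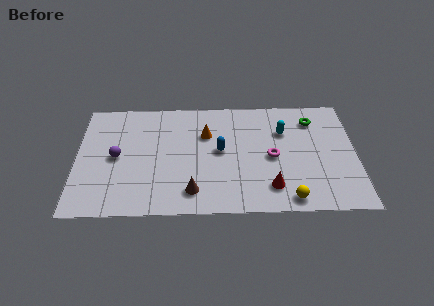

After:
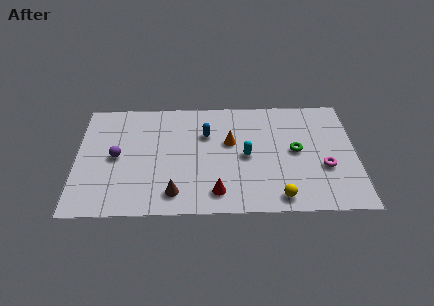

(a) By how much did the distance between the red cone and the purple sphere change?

-2.4

They were about 8.0 units apart before and 5.6 after — 2.4 units closer together.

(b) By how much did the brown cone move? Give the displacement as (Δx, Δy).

(-0.9, -0.1)

From the two frames, the brown cone sits at roughly (5.8, 1.5) before and (4.9, 1.4) after.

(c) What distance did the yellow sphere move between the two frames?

0.5

The yellow sphere was near (10.6, 0.9) before and (10.1, 1.0) after, so it travelled √(0.5² + 0.1²) ≈ 0.5 units.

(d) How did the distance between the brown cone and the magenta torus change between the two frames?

+3.1

They were about 4.6 units apart before and 7.7 after — 3.1 units further apart.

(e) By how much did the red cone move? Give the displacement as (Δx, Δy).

(-2.7, -0.3)

The red cone was at about (9.7, 1.7) and moved to about (7.0, 1.4).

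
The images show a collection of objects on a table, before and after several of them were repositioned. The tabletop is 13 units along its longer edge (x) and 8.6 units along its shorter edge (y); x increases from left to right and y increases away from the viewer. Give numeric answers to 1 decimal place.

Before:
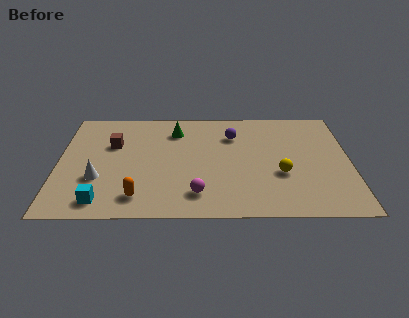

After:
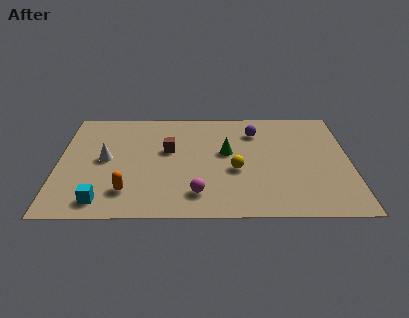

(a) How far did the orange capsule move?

0.6

From (3.6, 1.5) to (3.1, 1.9), the orange capsule covered √(0.5² + 0.4²) ≈ 0.6 units.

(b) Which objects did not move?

the cyan cube and the magenta sphere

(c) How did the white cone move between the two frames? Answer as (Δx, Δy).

(0.3, 1.5)

From the two frames, the white cone sits at roughly (1.8, 2.9) before and (2.1, 4.4) after.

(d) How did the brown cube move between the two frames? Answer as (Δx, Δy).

(2.5, -0.5)

The brown cube was at about (2.4, 5.6) and moved to about (4.9, 5.1).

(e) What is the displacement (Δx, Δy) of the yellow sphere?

(-2.0, 0.3)

From the two frames, the yellow sphere sits at roughly (9.9, 3.2) before and (7.9, 3.5) after.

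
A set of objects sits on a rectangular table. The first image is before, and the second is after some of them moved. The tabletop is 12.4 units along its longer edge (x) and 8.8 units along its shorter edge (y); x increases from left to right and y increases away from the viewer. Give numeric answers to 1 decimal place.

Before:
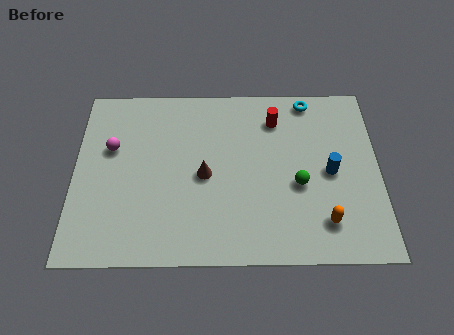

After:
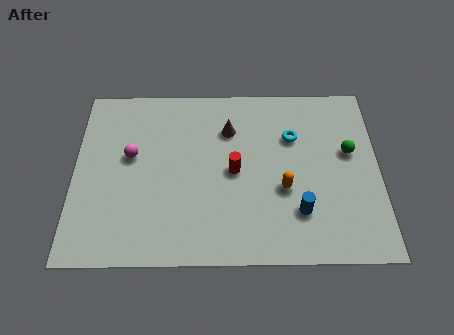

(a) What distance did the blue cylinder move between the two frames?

2.3

The blue cylinder moved from about (10.4, 4.2) to (9.1, 2.3), a distance of √(1.3² + 1.9²) ≈ 2.3.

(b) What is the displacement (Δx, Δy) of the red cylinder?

(-1.7, -2.6)

The red cylinder started near (8.2, 6.9) and ended near (6.5, 4.3).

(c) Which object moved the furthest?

the red cylinder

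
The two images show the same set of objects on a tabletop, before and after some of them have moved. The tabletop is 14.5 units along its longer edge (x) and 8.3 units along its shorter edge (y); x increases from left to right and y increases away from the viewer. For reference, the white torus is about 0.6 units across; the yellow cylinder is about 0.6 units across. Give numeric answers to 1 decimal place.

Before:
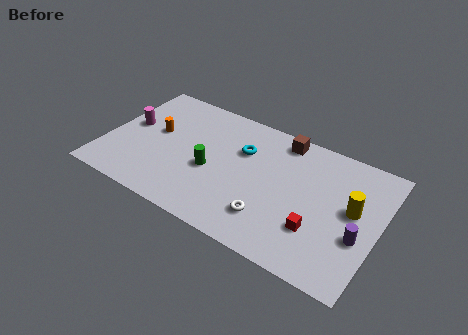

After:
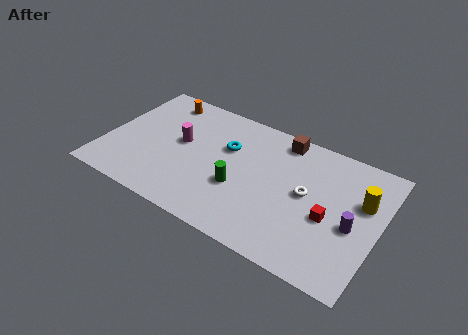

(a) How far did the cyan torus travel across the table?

0.8

The cyan torus moved from about (7.1, 5.6) to (6.3, 5.4), a distance of √(0.8² + 0.2²) ≈ 0.8.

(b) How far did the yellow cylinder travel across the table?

0.8

The yellow cylinder moved from about (13.1, 4.6) to (13.5, 5.3), a distance of √(0.4² + 0.7²) ≈ 0.8.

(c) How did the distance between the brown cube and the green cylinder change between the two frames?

-0.5

Before: roughly 5.0 units apart; after: 4.5. That's 0.5 units closer together.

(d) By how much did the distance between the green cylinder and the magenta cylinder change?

-1.0

The distance was about 4.7 in the first image and 3.7 in the second, so they moved 1.0 units closer together.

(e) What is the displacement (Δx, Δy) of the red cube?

(0.5, 1.0)

The red cube was at about (11.5, 2.5) and moved to about (12.0, 3.5).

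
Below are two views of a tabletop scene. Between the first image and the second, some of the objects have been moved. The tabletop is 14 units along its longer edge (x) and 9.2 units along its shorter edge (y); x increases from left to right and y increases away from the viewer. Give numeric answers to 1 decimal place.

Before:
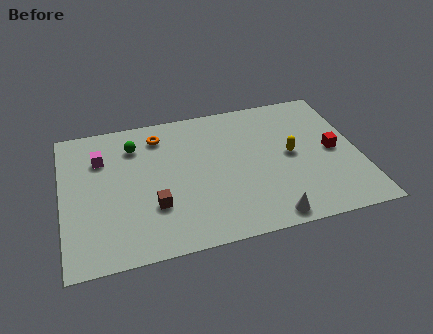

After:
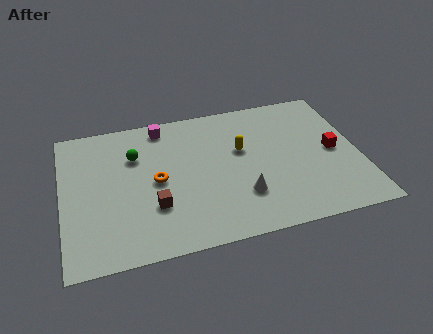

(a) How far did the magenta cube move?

3.4

From (1.9, 6.6) to (4.9, 8.1), the magenta cube covered √(3.0² + 1.5²) ≈ 3.4 units.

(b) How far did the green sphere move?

0.7

The green sphere moved from about (3.5, 7.1) to (3.5, 6.4), a distance of √(0.0² + 0.7²) ≈ 0.7.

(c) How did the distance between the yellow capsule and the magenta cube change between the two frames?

-4.7

They were about 9.1 units apart before and 4.4 after — 4.7 units closer together.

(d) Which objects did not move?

the brown cube and the red cube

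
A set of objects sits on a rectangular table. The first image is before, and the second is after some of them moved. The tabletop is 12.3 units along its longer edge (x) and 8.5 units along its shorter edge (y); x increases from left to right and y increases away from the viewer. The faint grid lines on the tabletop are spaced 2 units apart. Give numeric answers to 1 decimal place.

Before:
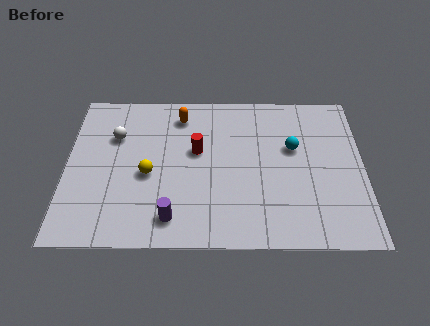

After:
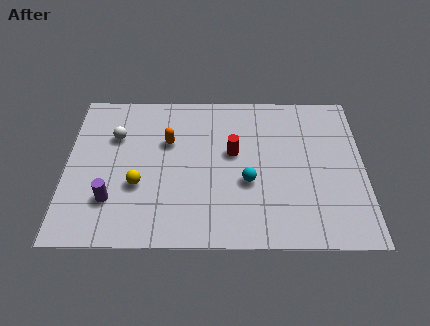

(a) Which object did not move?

the white sphere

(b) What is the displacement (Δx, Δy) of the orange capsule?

(-0.5, -1.5)

The orange capsule was at about (4.7, 7.0) and moved to about (4.2, 5.5).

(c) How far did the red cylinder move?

1.5

From (5.4, 5.0) to (6.9, 4.9), the red cylinder covered √(1.5² + 0.1²) ≈ 1.5 units.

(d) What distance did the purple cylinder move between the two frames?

2.7

The purple cylinder was near (4.4, 1.4) before and (1.9, 2.3) after, so it travelled √(2.5² + 0.9²) ≈ 2.7 units.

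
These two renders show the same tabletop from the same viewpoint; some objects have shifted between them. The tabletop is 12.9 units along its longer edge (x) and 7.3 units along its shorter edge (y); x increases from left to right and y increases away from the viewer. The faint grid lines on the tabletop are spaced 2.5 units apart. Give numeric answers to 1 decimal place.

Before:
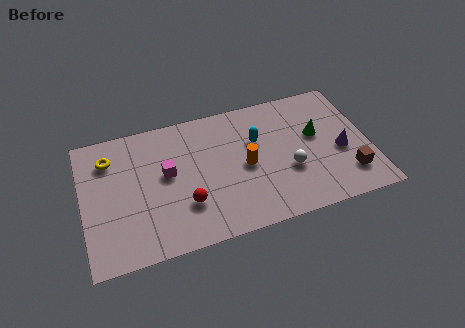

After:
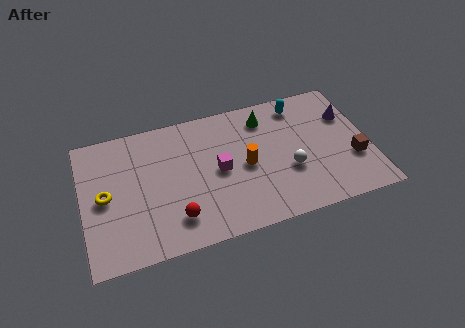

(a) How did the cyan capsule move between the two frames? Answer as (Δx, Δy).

(2.1, 1.5)

The cyan capsule started near (7.9, 4.7) and ended near (10.0, 6.2).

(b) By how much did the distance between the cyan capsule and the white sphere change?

+1.2

They were about 2.4 units apart before and 3.6 after — 1.2 units further apart.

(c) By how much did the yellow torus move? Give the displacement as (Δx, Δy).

(-0.3, -2.0)

The yellow torus started near (1.3, 5.6) and ended near (1.0, 3.6).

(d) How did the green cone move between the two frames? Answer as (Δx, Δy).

(-2.2, 1.6)

From the two frames, the green cone sits at roughly (10.6, 4.3) before and (8.4, 5.9) after.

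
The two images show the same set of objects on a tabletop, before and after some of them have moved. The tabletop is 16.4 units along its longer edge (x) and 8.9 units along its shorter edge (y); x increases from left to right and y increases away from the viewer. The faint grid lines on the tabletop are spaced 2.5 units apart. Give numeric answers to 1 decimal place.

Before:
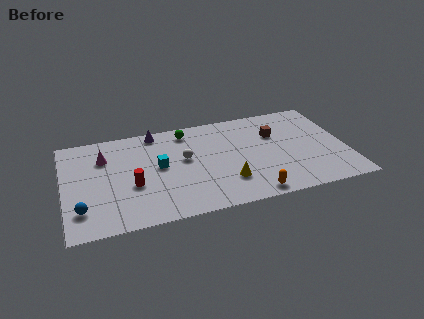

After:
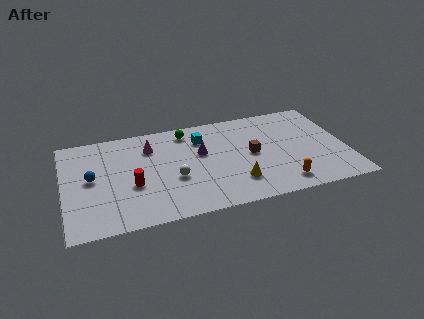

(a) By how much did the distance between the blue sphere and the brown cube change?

-2.8

They were about 12.1 units apart before and 9.3 after — 2.8 units closer together.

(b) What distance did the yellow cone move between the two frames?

0.5

The yellow cone was near (9.3, 2.4) before and (9.8, 2.2) after, so it travelled √(0.5² + 0.2²) ≈ 0.5 units.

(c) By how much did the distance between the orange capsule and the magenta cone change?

-0.9

They were about 9.9 units apart before and 9.0 after — 0.9 units closer together.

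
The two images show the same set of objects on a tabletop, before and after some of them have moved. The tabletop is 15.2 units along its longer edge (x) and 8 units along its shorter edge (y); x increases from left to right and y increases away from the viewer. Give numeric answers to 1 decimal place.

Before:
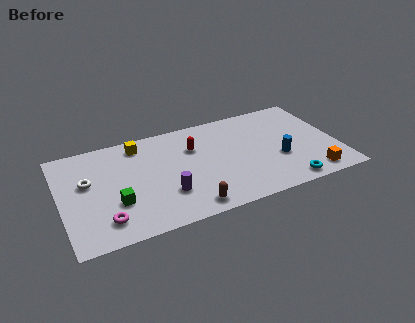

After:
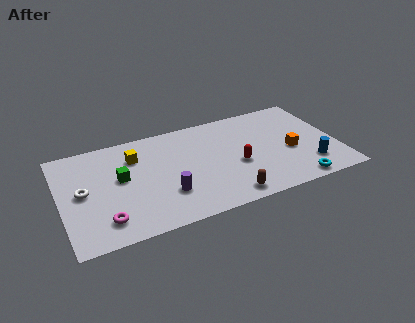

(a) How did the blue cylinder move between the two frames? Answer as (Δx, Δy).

(1.6, -1.1)

The blue cylinder started near (11.9, 3.0) and ended near (13.5, 1.9).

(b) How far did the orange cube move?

2.5

From (13.5, 1.1) to (12.6, 3.4), the orange cube covered √(0.9² + 2.3²) ≈ 2.5 units.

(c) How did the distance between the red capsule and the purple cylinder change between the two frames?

+0.5

They were about 3.6 units apart before and 4.1 after — 0.5 units further apart.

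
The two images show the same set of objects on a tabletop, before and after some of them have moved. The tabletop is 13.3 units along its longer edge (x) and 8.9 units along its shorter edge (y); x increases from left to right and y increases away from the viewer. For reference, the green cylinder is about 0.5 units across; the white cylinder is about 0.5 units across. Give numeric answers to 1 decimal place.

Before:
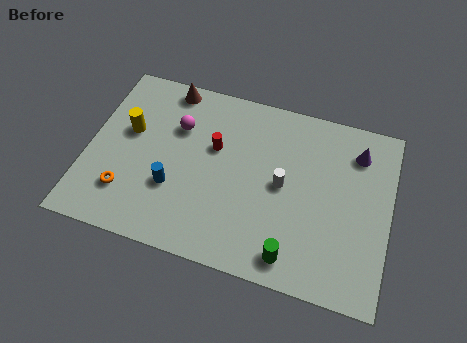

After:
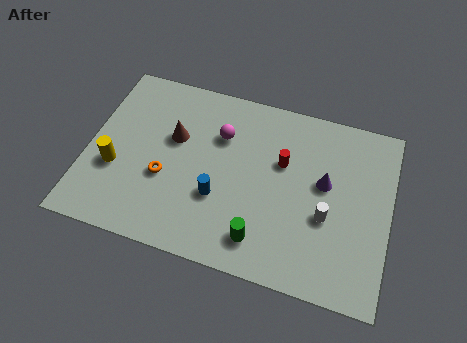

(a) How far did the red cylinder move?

3.0

The red cylinder moved from about (5.5, 5.5) to (8.5, 5.6), a distance of √(3.0² + 0.1²) ≈ 3.0.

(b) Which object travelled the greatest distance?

the red cylinder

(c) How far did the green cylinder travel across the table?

1.5

The green cylinder was near (9.3, 1.2) before and (7.9, 1.6) after, so it travelled √(1.4² + 0.4²) ≈ 1.5 units.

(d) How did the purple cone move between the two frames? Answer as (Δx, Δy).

(-1.3, -1.9)

From the two frames, the purple cone sits at roughly (11.7, 7.0) before and (10.4, 5.1) after.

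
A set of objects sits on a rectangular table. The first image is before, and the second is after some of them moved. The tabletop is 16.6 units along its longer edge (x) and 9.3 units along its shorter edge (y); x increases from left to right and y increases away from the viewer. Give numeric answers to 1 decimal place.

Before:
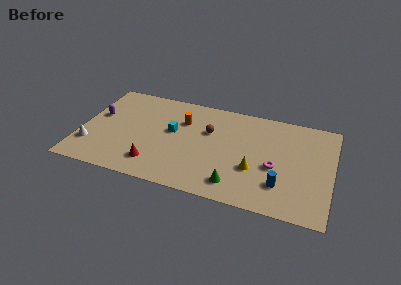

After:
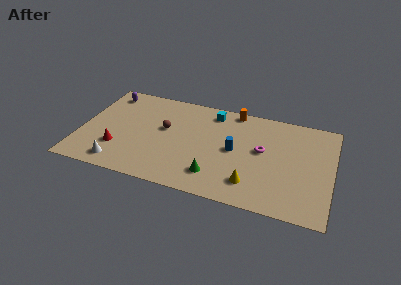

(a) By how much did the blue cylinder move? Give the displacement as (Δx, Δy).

(-3.2, 2.3)

The blue cylinder started near (13.4, 2.4) and ended near (10.2, 4.7).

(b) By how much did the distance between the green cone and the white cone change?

-3.4

The distance was about 9.7 in the first image and 6.3 in the second, so they moved 3.4 units closer together.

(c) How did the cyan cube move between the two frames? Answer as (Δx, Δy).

(2.5, 2.6)

From the two frames, the cyan cube sits at roughly (6.0, 5.3) before and (8.5, 7.9) after.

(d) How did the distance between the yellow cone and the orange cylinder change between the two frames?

+0.8

The distance was about 5.9 in the first image and 6.7 in the second, so they moved 0.8 units further apart.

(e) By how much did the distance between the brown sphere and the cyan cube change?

+1.4

The distance was about 2.5 in the first image and 3.9 in the second, so they moved 1.4 units further apart.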